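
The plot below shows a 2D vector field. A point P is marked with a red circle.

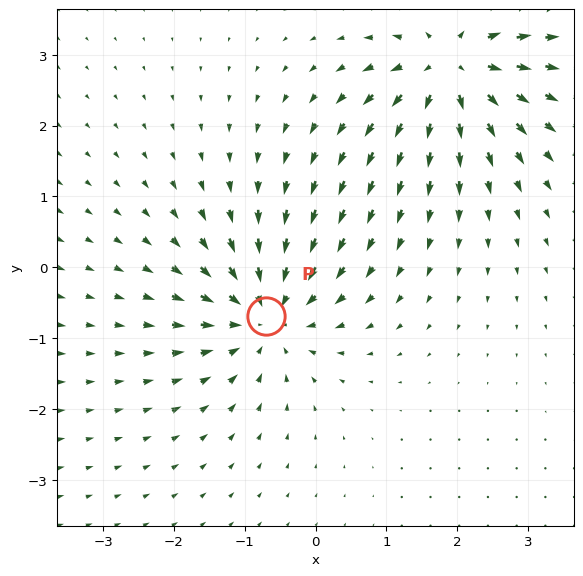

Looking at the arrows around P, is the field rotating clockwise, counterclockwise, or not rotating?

Near P at (-0.7, -0.7) the arrows show no circulation. The curl there is ≈0.

not rotating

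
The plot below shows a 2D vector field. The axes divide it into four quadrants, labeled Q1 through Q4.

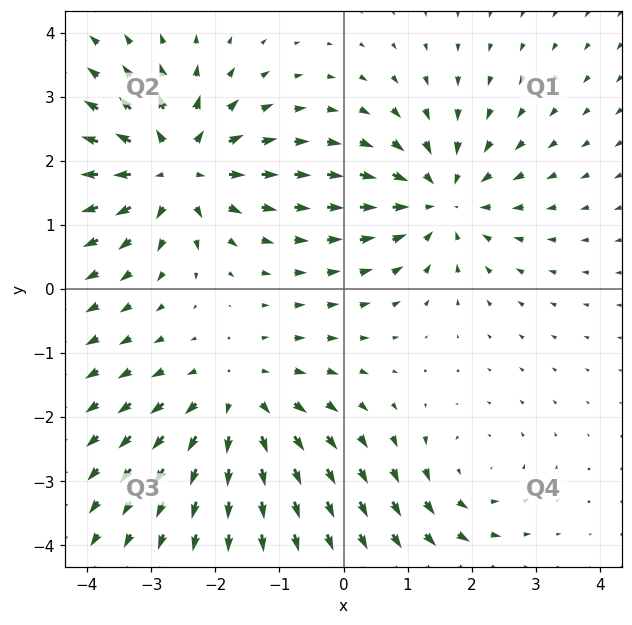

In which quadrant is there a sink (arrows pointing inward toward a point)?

Q1

The sink sits at approximately (1.5, 1.4), which lies in quadrant Q1. The divergence there is about -5, negative as expected for a sink.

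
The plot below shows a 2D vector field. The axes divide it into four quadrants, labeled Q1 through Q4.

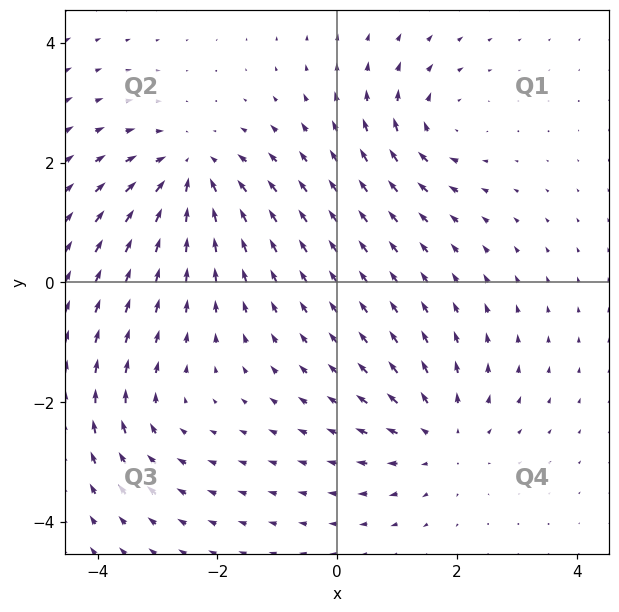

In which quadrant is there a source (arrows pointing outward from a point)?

Q4

The source sits at approximately (1.7, -2.6), which lies in quadrant Q4. The divergence there is about +4, positive as expected for a source.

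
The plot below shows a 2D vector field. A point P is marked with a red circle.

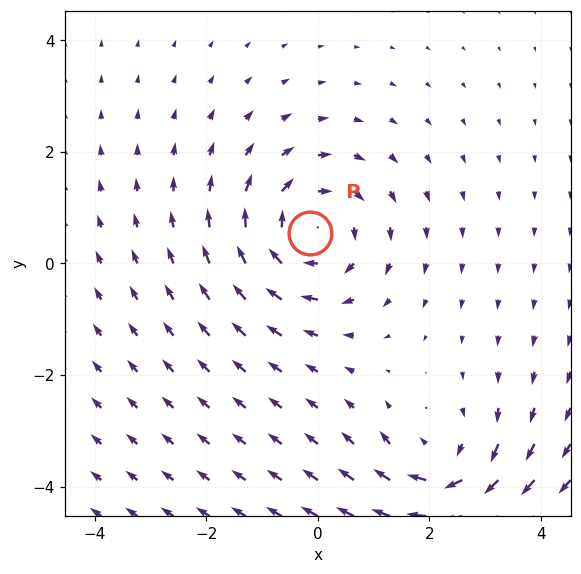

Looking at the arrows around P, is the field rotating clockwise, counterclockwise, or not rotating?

Near P at (-0.1, 0.5) the arrows circulate clockwise. The curl (z-component) there is about -4; negative curl means clockwise rotation.

clockwise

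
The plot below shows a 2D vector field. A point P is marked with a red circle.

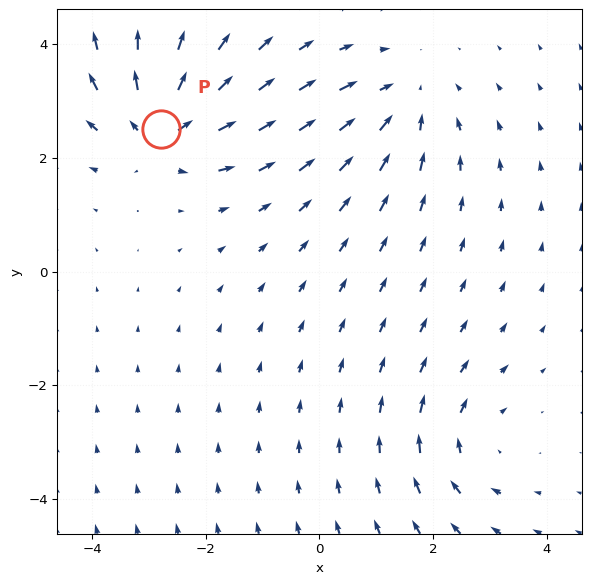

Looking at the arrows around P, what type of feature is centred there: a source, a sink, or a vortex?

source

At P (-2.8, 2.5) the arrows spread outward. Divergence about +5, curl ≈0 — positive divergence with near-zero curl is a source.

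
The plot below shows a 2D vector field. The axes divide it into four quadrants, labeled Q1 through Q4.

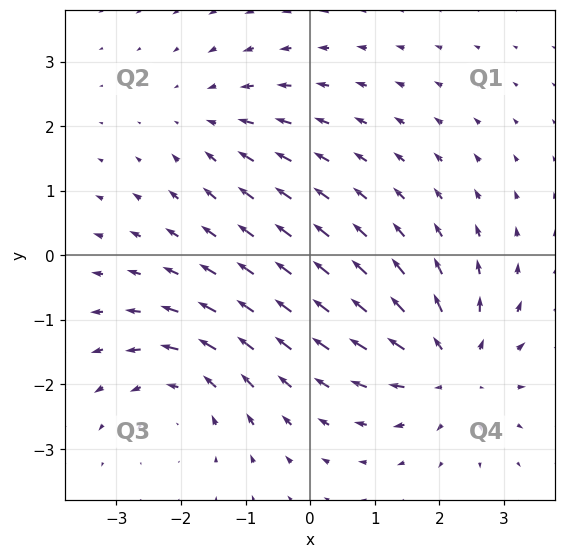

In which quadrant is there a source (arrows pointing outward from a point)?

The source sits at approximately (2.2, -1.7), which lies in quadrant Q4. The divergence there is about +5, positive as expected for a source.

Q4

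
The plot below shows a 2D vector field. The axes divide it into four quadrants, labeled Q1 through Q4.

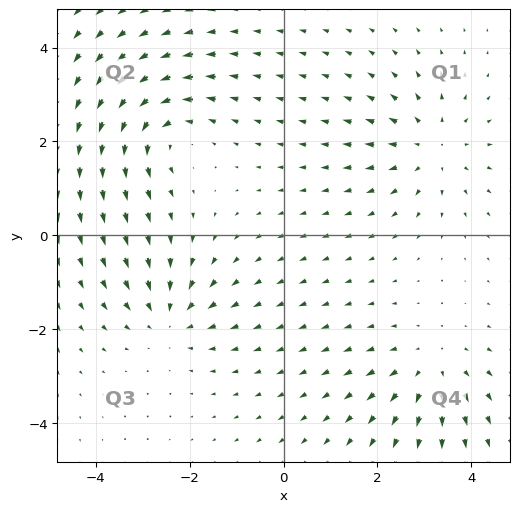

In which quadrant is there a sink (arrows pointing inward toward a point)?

The sink sits at approximately (-2.4, -1.8), which lies in quadrant Q3. The divergence there is about -4, negative as expected for a sink.

Q3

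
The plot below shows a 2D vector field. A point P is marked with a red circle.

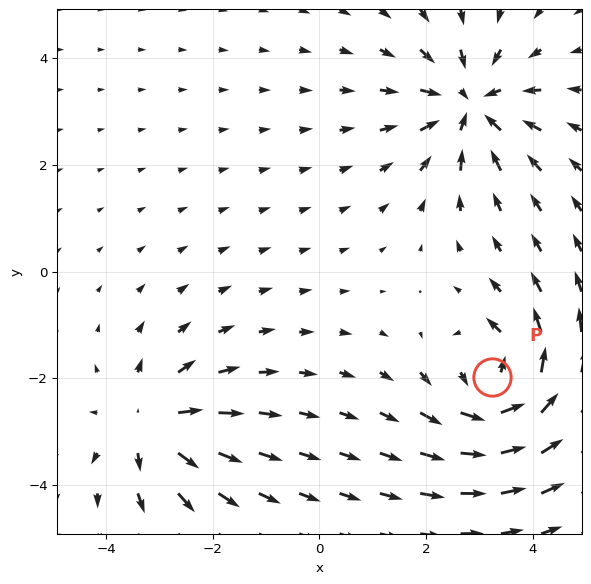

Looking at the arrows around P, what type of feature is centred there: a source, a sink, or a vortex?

vortex

At P (3.2, -2.0) the arrows circulate counterclockwise. Divergence ≈0, curl about +4 — near-zero divergence with nonzero curl is a vortex.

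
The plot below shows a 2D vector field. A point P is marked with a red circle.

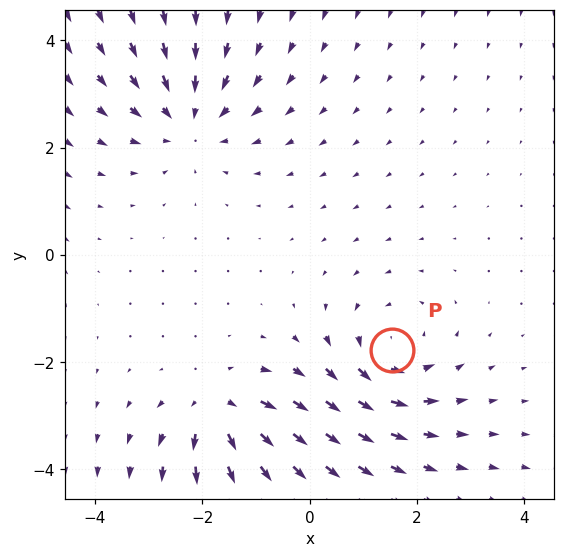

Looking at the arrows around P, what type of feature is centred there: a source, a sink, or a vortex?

vortex

At P (1.5, -1.8) the arrows circulate counterclockwise. Divergence ≈0, curl about +3 — near-zero divergence with nonzero curl is a vortex.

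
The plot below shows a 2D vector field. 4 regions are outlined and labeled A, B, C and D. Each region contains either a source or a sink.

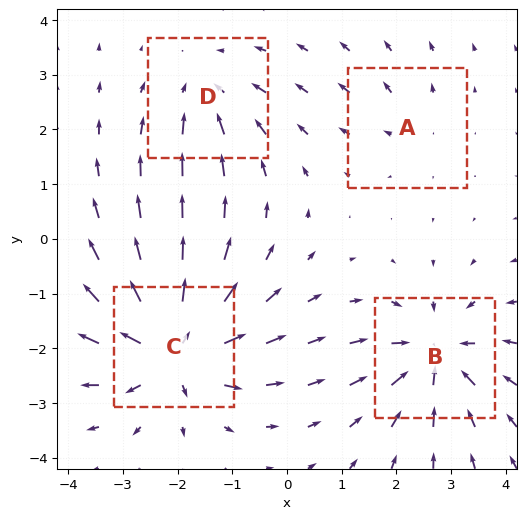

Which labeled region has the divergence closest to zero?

Divergence at each region's feature centre — A: about +2, B: about -6, C: about +8, D: about -4. Region A is closest to zero.

A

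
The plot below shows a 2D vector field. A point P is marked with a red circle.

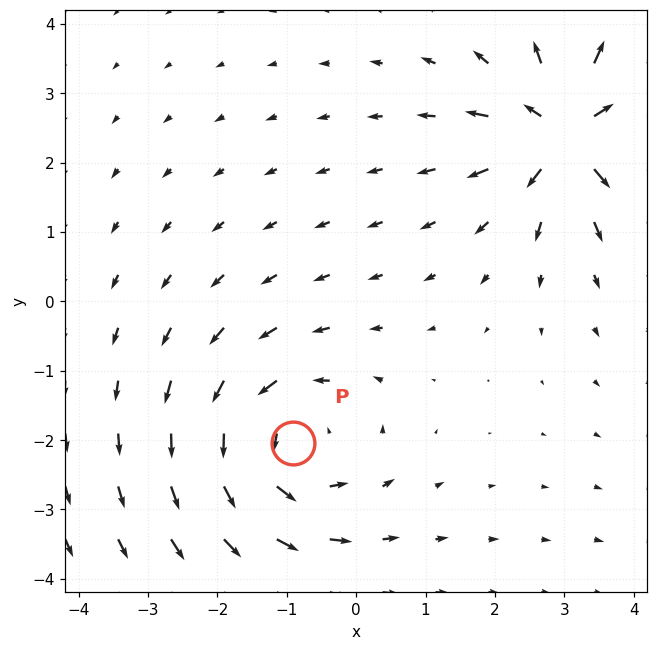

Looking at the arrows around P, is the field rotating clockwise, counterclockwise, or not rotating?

Near P at (-0.9, -2.0) the arrows circulate counterclockwise. The curl (z-component) there is about +4; positive curl means counterclockwise rotation.

counterclockwise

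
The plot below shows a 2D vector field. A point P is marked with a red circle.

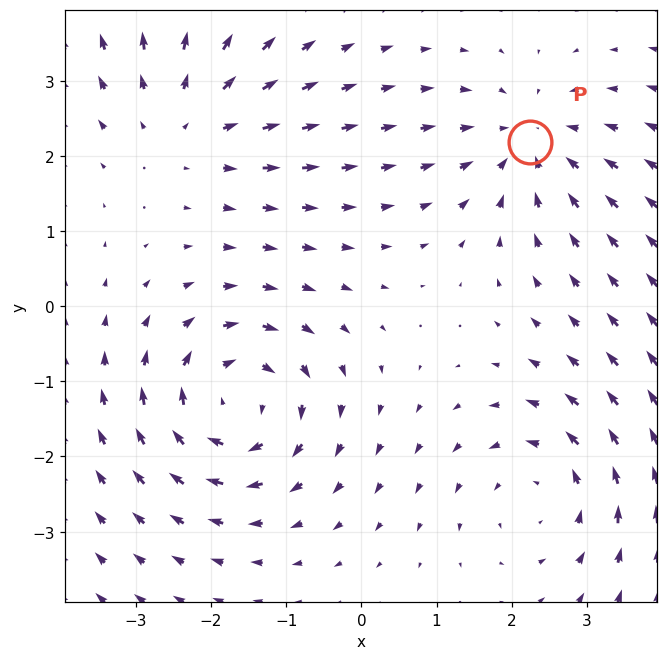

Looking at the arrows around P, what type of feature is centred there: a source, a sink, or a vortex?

At P (2.2, 2.2) the arrows converge inward. Divergence about -3, curl ≈0 — negative divergence with near-zero curl is a sink.

sink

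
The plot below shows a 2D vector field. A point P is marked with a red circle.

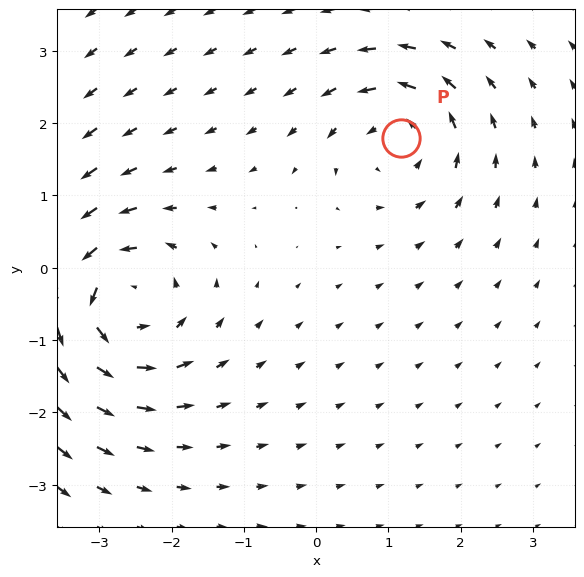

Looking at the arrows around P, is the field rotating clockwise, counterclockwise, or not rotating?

Near P at (1.2, 1.8) the arrows circulate counterclockwise. The curl (z-component) there is about +4; positive curl means counterclockwise rotation.

counterclockwise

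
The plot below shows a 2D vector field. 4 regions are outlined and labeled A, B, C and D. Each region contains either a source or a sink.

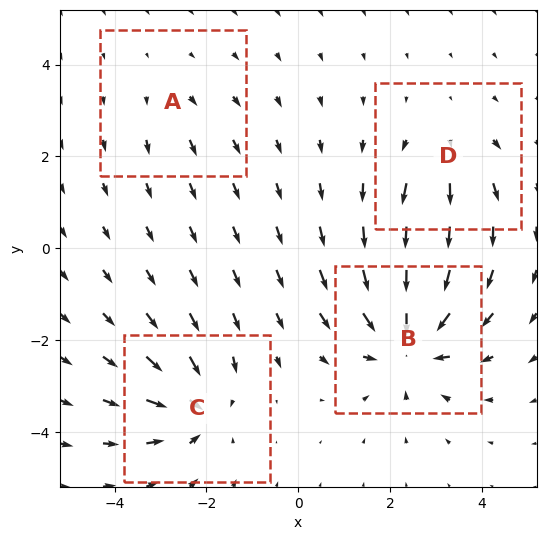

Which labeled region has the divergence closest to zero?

A

Divergence at each region's feature centre — A: about +2, B: about -7, C: about -5, D: about +3. Region A is closest to zero.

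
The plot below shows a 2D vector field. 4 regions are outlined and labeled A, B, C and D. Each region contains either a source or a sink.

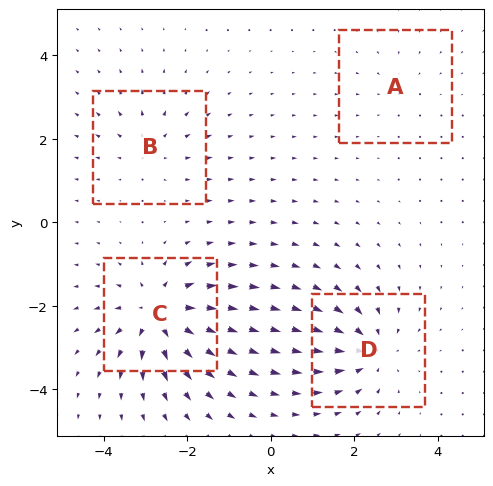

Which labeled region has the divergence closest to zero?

Divergence at each region's feature centre — A: about -2, B: about +4, C: about +8, D: about -6. Region A is closest to zero.

A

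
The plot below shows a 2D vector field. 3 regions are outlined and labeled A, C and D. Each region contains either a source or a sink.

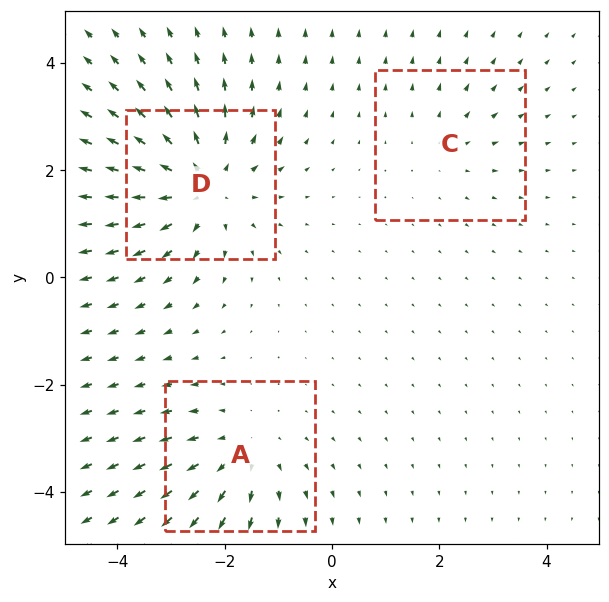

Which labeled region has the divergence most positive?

D

Divergence at each region's feature centre — A: about +3, C: about +2, D: about +4. Region D is most positive.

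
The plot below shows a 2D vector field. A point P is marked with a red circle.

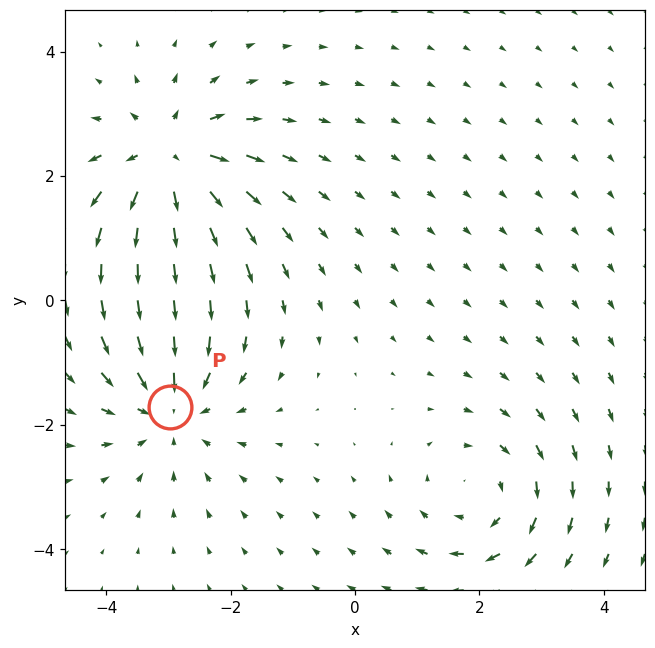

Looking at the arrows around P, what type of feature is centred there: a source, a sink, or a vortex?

At P (-3.0, -1.7) the arrows converge inward. Divergence about -4, curl ≈0 — negative divergence with near-zero curl is a sink.

sink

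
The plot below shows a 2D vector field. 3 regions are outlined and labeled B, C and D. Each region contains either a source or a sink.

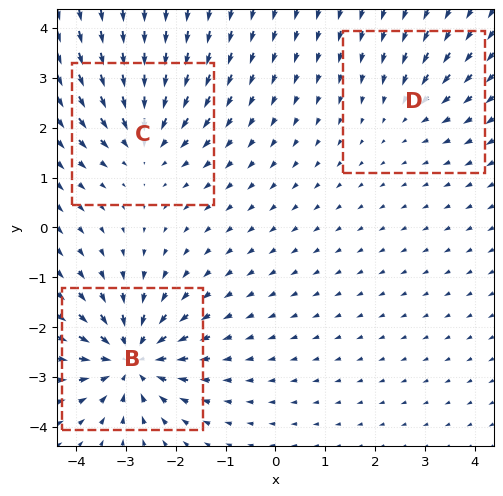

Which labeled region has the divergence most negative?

Divergence at each region's feature centre — B: about -6, C: about -4, D: about -2. Region B is most negative.

B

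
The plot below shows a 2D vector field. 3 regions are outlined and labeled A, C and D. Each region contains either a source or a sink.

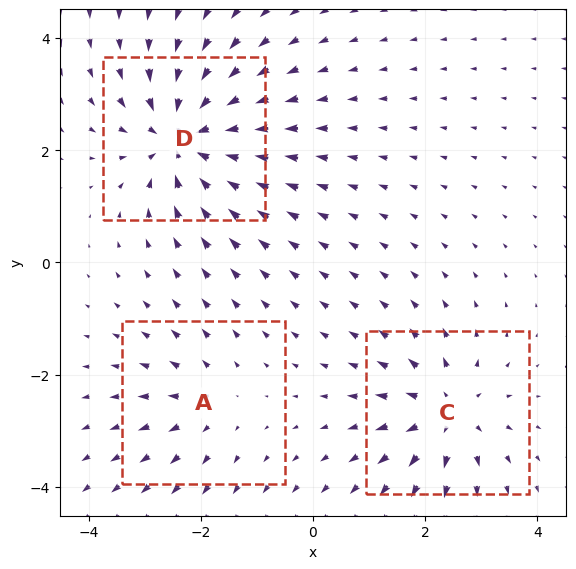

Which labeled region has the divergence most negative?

Divergence at each region's feature centre — A: about +2, C: about +4, D: about -5. Region D is most negative.

D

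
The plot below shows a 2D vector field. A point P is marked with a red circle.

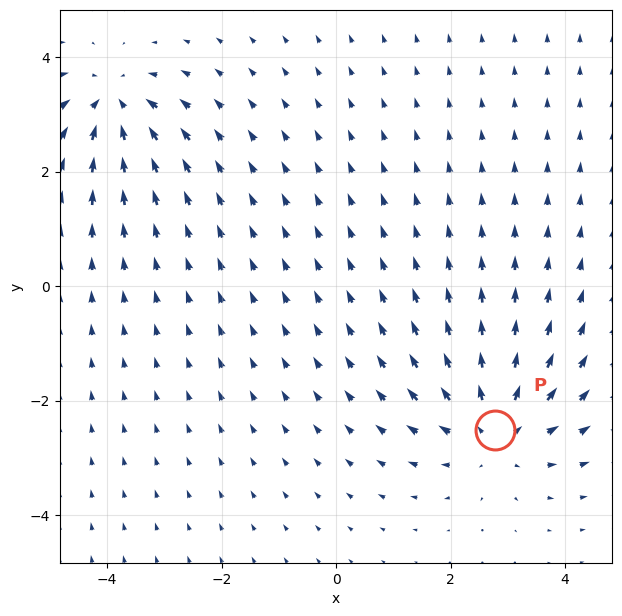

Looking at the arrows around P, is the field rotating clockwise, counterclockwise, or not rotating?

Near P at (2.8, -2.5) the arrows show no circulation. The curl there is ≈0.

not rotating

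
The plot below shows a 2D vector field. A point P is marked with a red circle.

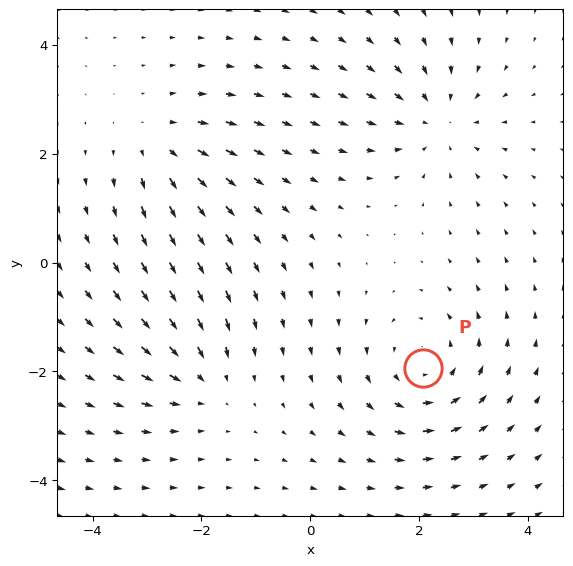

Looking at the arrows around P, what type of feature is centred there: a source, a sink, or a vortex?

At P (2.1, -1.9) the arrows circulate counterclockwise. Divergence ≈0, curl about +3 — near-zero divergence with nonzero curl is a vortex.

vortex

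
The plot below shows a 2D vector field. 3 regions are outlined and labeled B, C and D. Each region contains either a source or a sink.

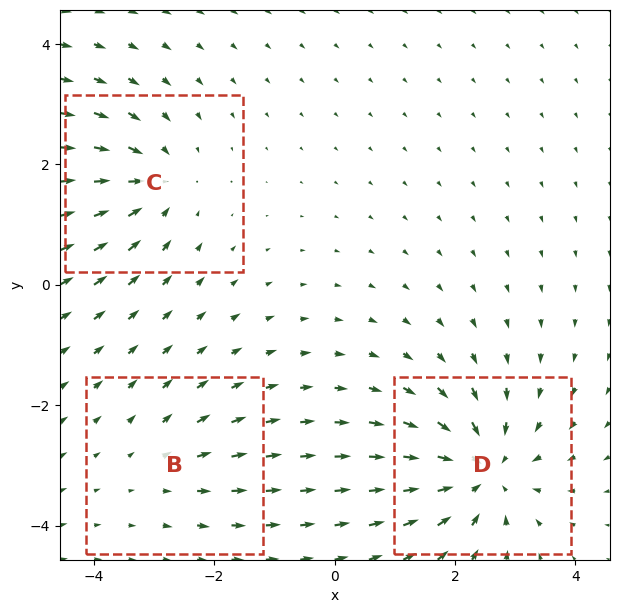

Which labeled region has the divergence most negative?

Divergence at each region's feature centre — B: about +2, C: about -3, D: about -5. Region D is most negative.

D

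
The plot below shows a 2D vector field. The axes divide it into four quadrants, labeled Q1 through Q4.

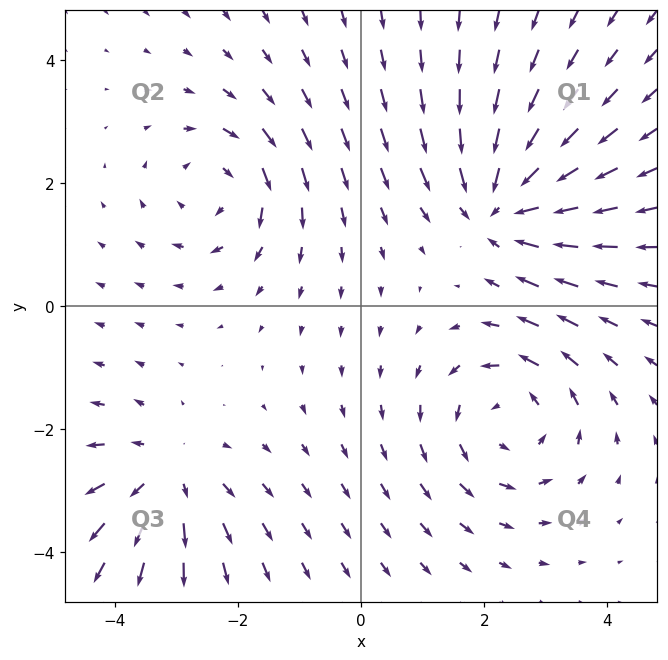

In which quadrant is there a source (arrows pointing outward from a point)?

Q3

The source sits at approximately (-3.2, -2.7), which lies in quadrant Q3. The divergence there is about +3, positive as expected for a source.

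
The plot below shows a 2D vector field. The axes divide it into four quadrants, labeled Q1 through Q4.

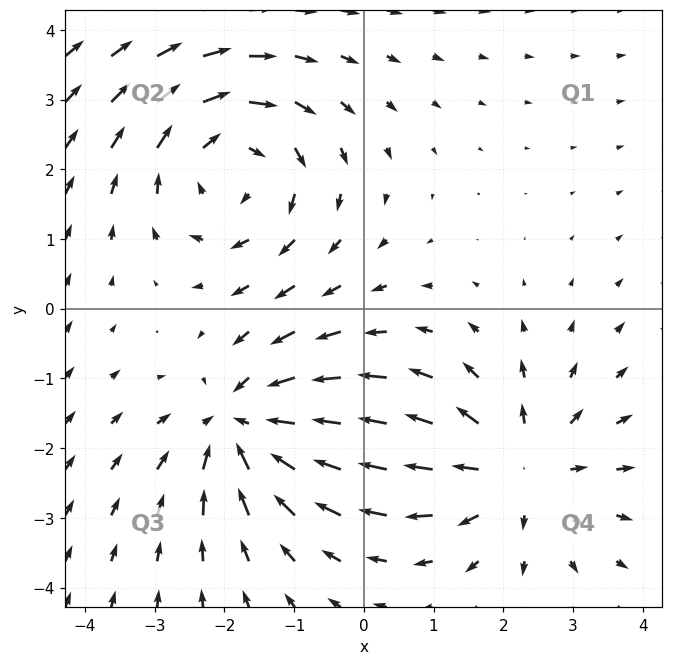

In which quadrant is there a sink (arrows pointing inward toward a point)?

The sink sits at approximately (-1.7, -1.7), which lies in quadrant Q3. The divergence there is about -4, negative as expected for a sink.

Q3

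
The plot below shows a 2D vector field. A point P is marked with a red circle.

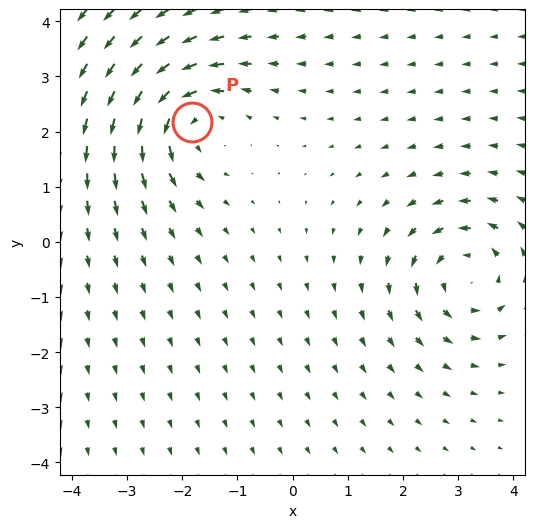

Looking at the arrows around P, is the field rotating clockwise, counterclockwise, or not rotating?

counterclockwise

Near P at (-1.8, 2.2) the arrows circulate counterclockwise. The curl (z-component) there is about +4; positive curl means counterclockwise rotation.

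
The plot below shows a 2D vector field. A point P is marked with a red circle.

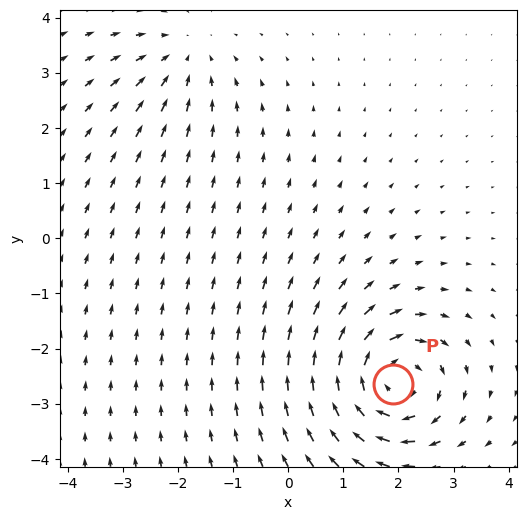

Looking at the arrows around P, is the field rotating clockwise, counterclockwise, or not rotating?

Near P at (1.9, -2.6) the arrows circulate clockwise. The curl (z-component) there is about -6; negative curl means clockwise rotation.

clockwise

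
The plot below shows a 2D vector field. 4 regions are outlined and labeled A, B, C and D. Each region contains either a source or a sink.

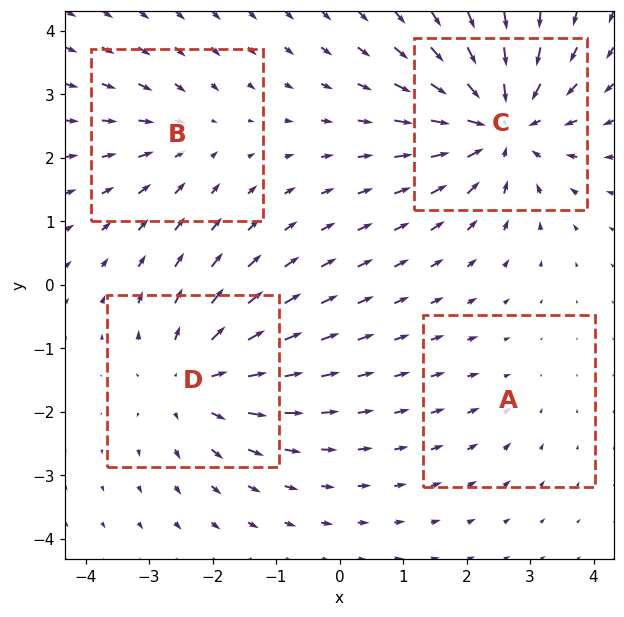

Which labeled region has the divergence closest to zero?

A

Divergence at each region's feature centre — A: about -2, B: about -3, C: about -7, D: about +5. Region A is closest to zero.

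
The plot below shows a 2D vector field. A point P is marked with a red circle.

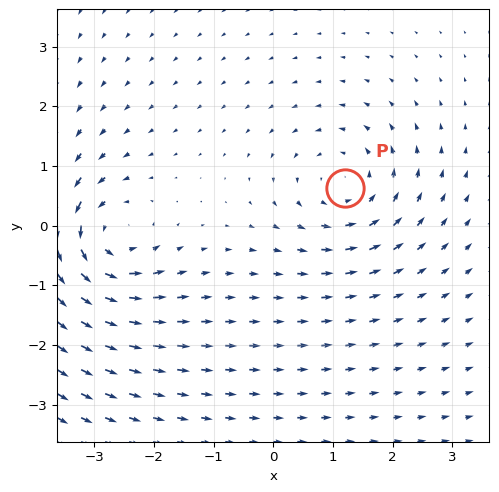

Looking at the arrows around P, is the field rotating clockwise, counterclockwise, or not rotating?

counterclockwise

Near P at (1.2, 0.6) the arrows circulate counterclockwise. The curl (z-component) there is about +3; positive curl means counterclockwise rotation.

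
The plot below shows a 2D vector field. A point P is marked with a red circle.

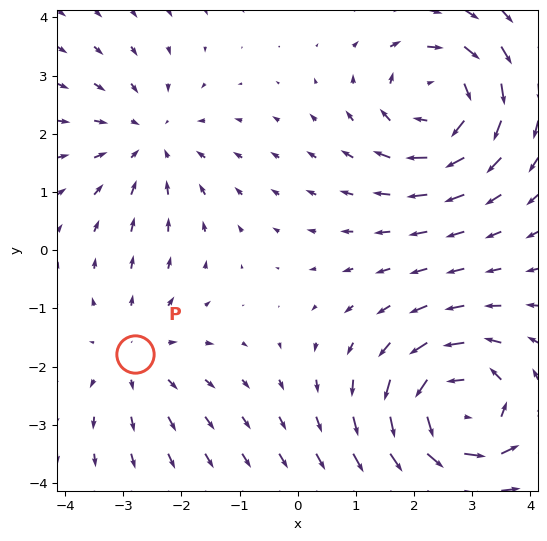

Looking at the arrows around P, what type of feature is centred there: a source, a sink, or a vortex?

source

At P (-2.8, -1.8) the arrows spread outward. Divergence about +2, curl ≈0 — positive divergence with near-zero curl is a source.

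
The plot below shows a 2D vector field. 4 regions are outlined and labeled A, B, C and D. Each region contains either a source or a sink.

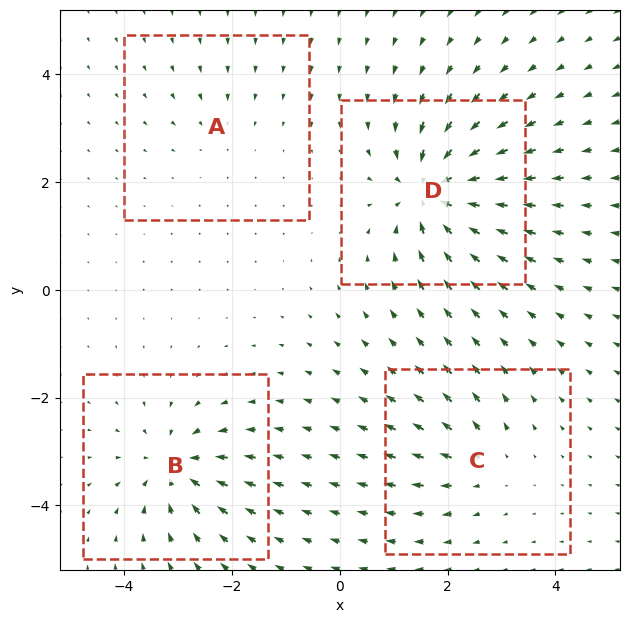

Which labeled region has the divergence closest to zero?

A

Divergence at each region's feature centre — A: about -3, B: about -7, C: about +4, D: about -9. Region A is closest to zero.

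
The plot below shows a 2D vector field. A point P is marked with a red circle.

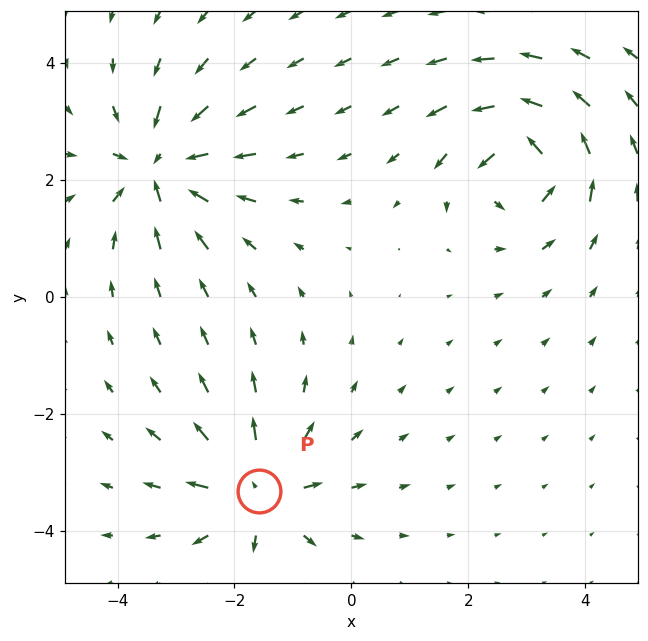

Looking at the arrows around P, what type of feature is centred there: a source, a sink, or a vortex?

At P (-1.6, -3.3) the arrows spread outward. Divergence about +5, curl ≈0 — positive divergence with near-zero curl is a source.

source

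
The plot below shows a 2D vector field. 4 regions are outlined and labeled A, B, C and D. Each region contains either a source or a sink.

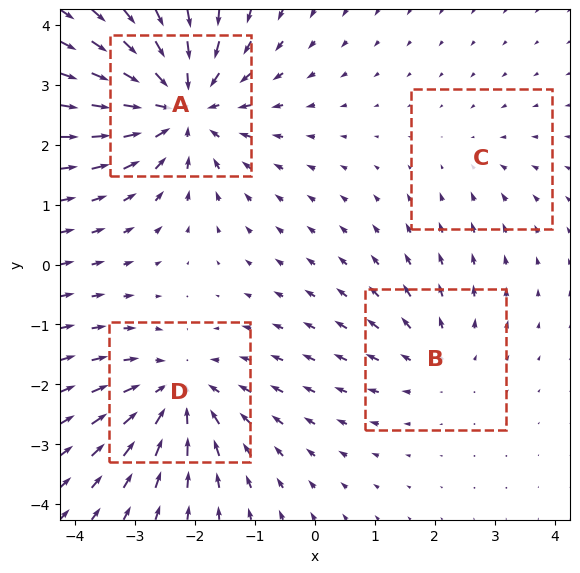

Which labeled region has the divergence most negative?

Divergence at each region's feature centre — A: about -7, B: about +3, C: about -2, D: about -5. Region A is most negative.

A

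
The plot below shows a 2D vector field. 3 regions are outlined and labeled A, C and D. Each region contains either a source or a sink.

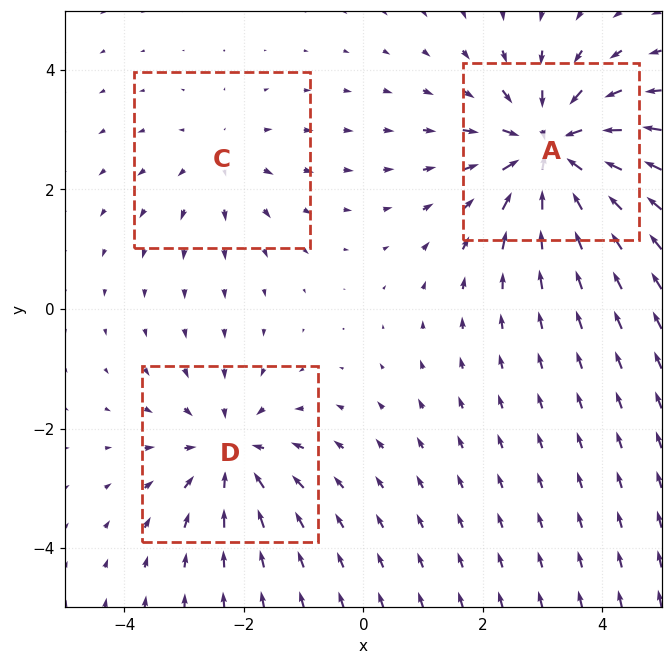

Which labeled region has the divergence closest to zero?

C

Divergence at each region's feature centre — A: about -5, C: about +2, D: about -3. Region C is closest to zero.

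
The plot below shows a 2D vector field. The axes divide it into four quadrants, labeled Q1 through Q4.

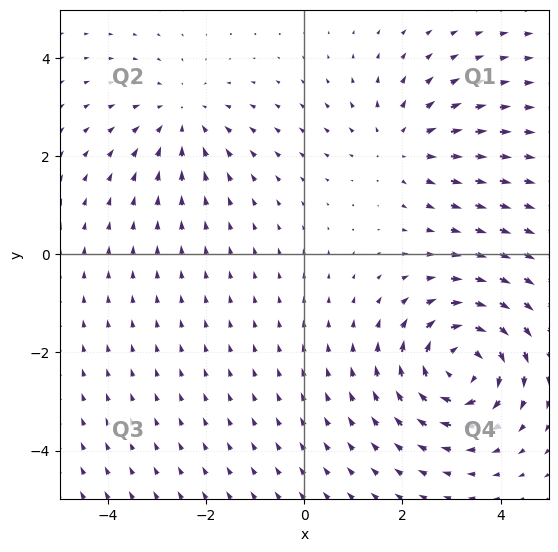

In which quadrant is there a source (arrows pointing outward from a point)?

The source sits at approximately (2.0, 2.2), which lies in quadrant Q1. The divergence there is about +3, positive as expected for a source.

Q1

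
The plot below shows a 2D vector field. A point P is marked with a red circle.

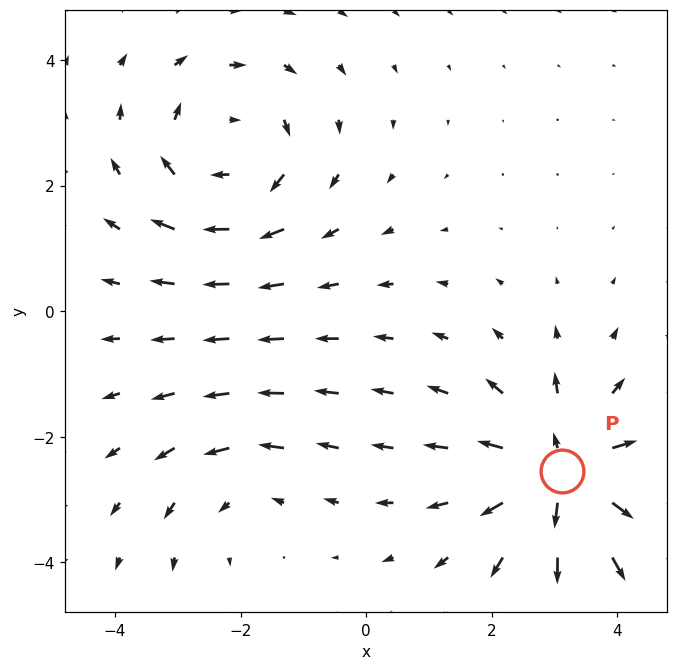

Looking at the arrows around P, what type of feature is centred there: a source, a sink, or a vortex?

source

At P (3.1, -2.5) the arrows spread outward. Divergence about +6, curl ≈0 — positive divergence with near-zero curl is a source.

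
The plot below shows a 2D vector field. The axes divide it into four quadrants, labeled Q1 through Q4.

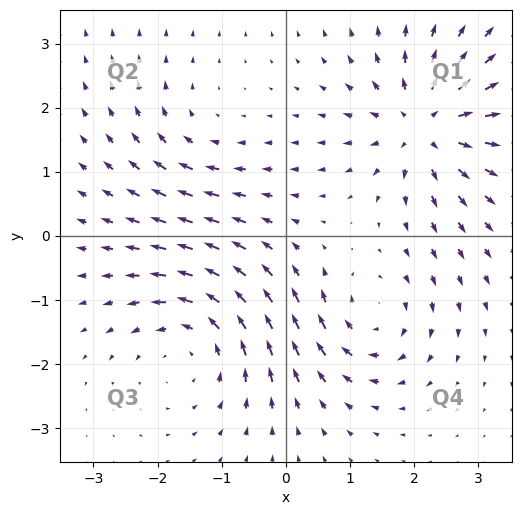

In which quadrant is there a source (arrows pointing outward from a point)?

Q1

The source sits at approximately (2.2, 1.7), which lies in quadrant Q1. The divergence there is about +6, positive as expected for a source.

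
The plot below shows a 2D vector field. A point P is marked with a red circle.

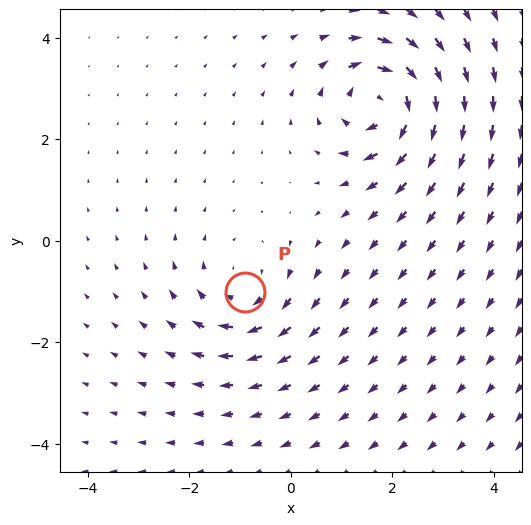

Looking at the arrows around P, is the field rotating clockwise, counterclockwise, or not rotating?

clockwise

Near P at (-0.9, -1.0) the arrows circulate clockwise. The curl (z-component) there is about -3; negative curl means clockwise rotation.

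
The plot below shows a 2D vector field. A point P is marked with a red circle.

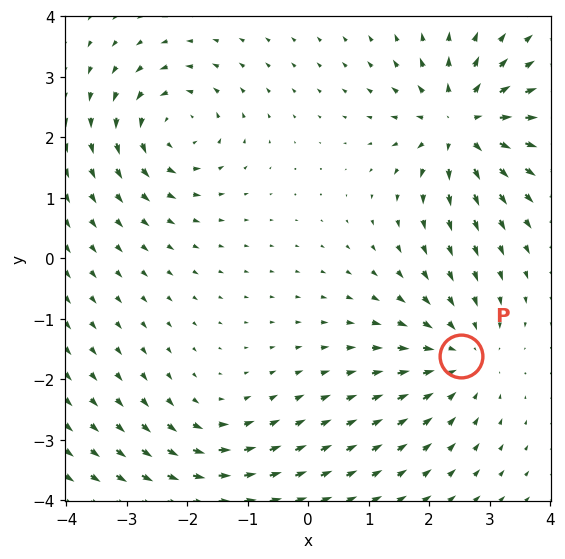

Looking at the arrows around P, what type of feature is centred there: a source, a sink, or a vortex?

sink

At P (2.5, -1.6) the arrows converge inward. Divergence about -3, curl ≈0 — negative divergence with near-zero curl is a sink.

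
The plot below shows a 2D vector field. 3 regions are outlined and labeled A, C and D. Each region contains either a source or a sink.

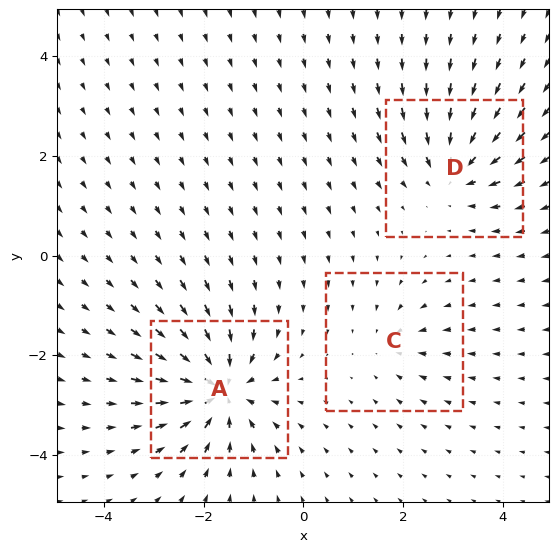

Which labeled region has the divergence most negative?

A

Divergence at each region's feature centre — A: about -6, C: about -2, D: about -4. Region A is most negative.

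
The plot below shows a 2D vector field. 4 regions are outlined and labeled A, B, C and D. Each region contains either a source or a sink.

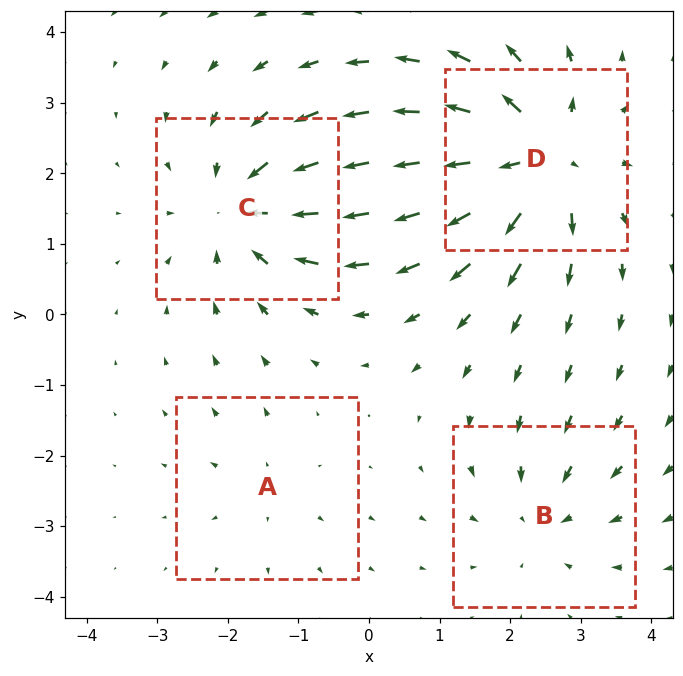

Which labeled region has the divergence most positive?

Divergence at each region's feature centre — A: about +2, B: about -4, C: about -6, D: about +7. Region D is most positive.

D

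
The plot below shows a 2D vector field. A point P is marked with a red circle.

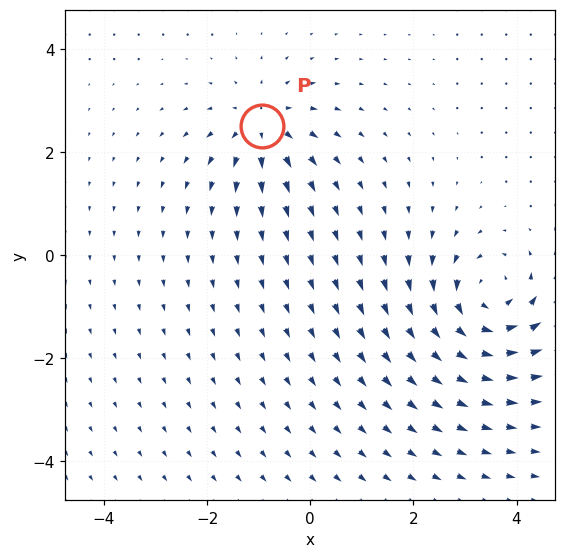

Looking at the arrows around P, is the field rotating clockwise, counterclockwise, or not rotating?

not rotating

Near P at (-0.9, 2.5) the arrows show no circulation. The curl there is ≈0.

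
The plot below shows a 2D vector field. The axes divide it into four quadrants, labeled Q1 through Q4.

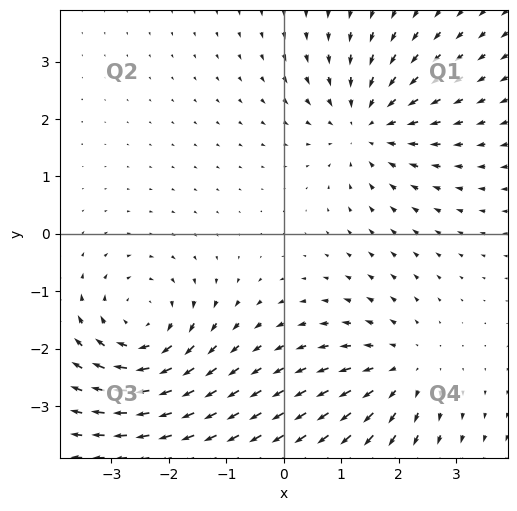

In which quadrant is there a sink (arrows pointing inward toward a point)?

The sink sits at approximately (1.4, 1.9), which lies in quadrant Q1. The divergence there is about -4, negative as expected for a sink.

Q1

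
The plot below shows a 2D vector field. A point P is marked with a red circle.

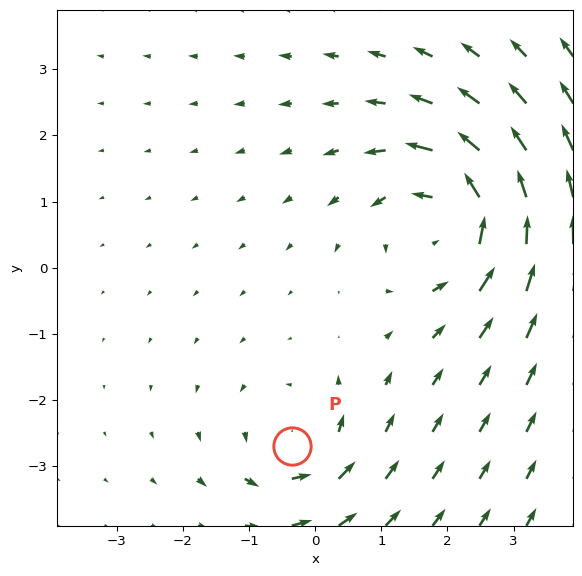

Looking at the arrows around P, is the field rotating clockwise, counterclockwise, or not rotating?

counterclockwise

Near P at (-0.4, -2.7) the arrows circulate counterclockwise. The curl (z-component) there is about +4; positive curl means counterclockwise rotation.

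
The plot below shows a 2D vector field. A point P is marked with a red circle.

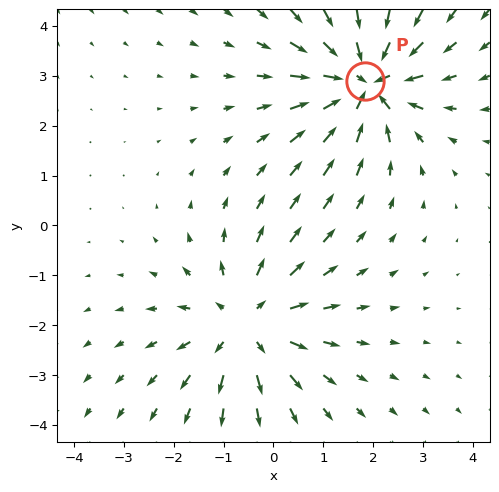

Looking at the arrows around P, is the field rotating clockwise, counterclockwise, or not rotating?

not rotating

Near P at (1.8, 2.9) the arrows show no circulation. The curl there is ≈0.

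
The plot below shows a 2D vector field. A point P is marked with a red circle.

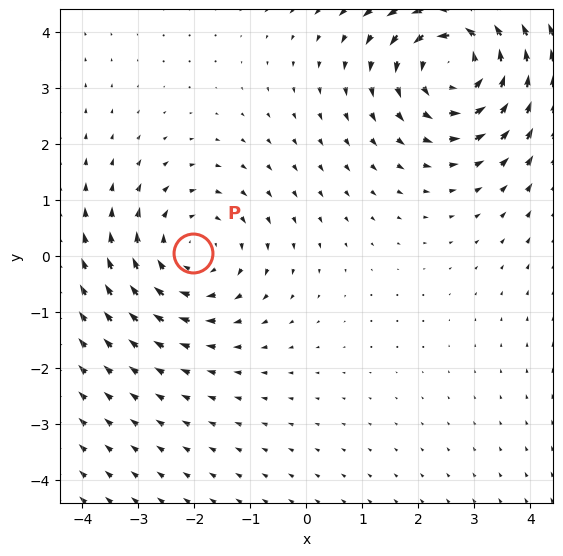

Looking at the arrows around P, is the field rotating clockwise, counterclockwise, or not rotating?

Near P at (-2.0, 0.1) the arrows circulate clockwise. The curl (z-component) there is about -2; negative curl means clockwise rotation.

clockwise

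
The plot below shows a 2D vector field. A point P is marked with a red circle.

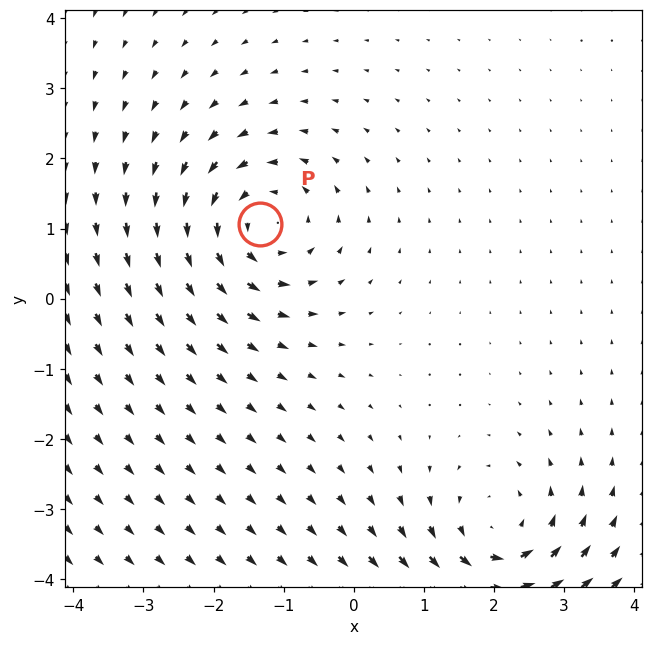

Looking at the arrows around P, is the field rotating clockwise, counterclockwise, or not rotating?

Near P at (-1.3, 1.1) the arrows circulate counterclockwise. The curl (z-component) there is about +5; positive curl means counterclockwise rotation.

counterclockwise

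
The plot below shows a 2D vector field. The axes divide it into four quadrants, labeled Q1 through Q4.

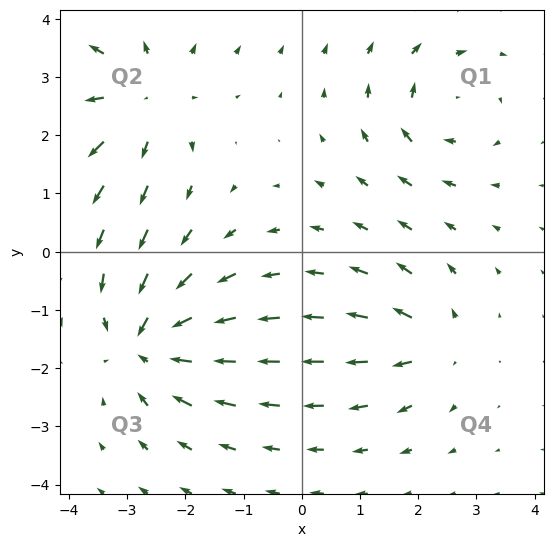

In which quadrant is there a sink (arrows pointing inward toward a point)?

Q3

The sink sits at approximately (-2.6, -1.6), which lies in quadrant Q3. The divergence there is about -5, negative as expected for a sink.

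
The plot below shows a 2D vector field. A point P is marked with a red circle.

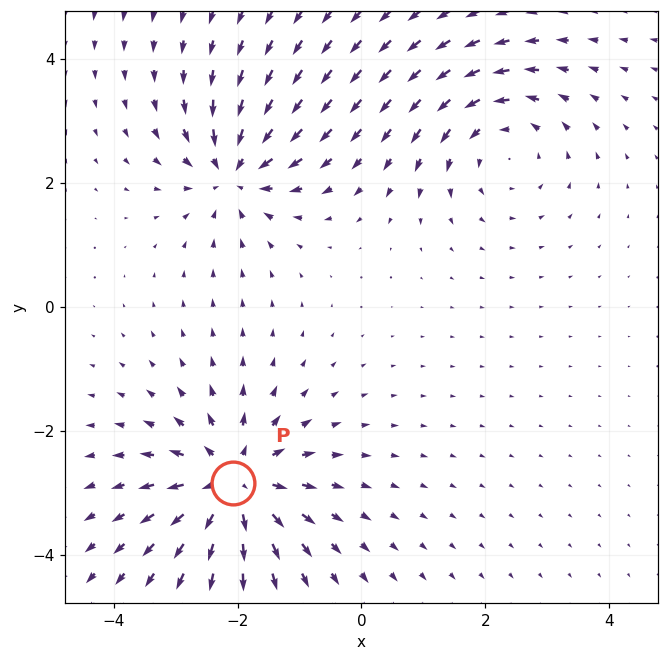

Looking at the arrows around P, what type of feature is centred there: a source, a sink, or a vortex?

source

At P (-2.1, -2.8) the arrows spread outward. Divergence about +5, curl ≈0 — positive divergence with near-zero curl is a source.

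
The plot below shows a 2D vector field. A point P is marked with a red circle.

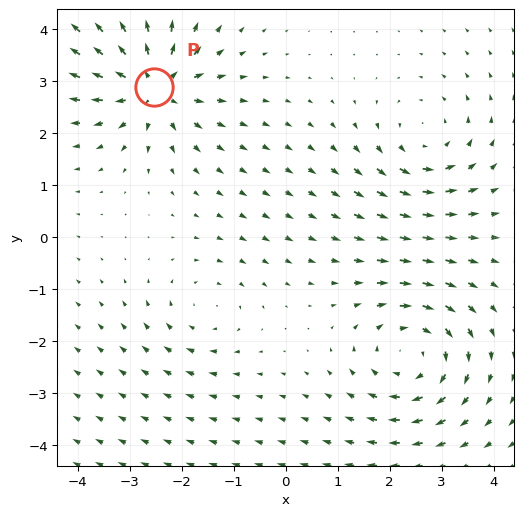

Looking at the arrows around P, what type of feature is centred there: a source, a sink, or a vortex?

source

At P (-2.5, 2.9) the arrows spread outward. Divergence about +6, curl ≈0 — positive divergence with near-zero curl is a source.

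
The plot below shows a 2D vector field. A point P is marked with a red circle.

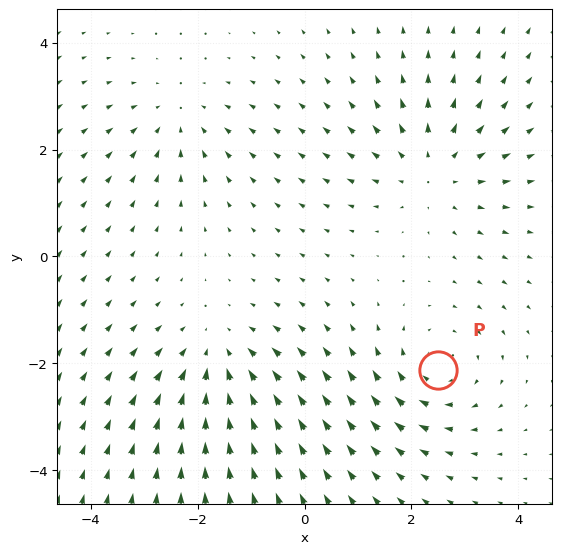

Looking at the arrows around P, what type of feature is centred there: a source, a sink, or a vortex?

At P (2.5, -2.1) the arrows circulate clockwise. Divergence ≈0, curl about -3 — near-zero divergence with nonzero curl is a vortex.

vortex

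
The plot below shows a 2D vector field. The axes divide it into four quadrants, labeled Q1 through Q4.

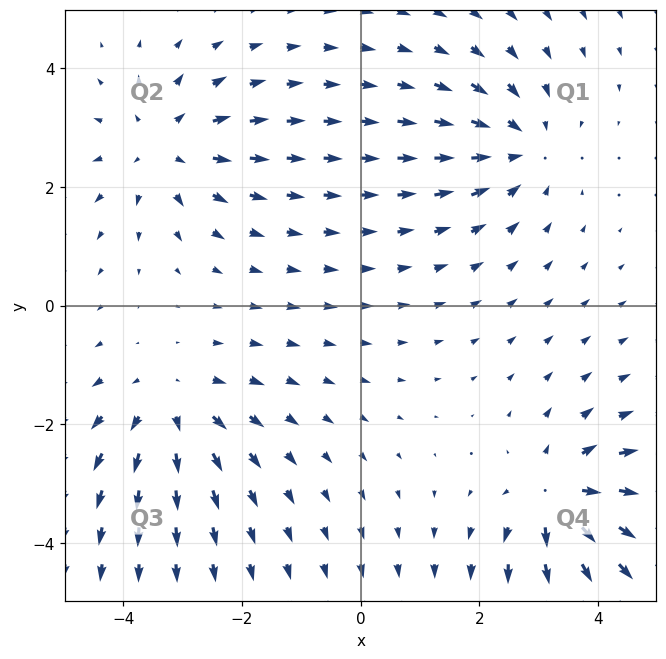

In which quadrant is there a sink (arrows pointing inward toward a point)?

The sink sits at approximately (2.7, 2.7), which lies in quadrant Q1. The divergence there is about -3, negative as expected for a sink.

Q1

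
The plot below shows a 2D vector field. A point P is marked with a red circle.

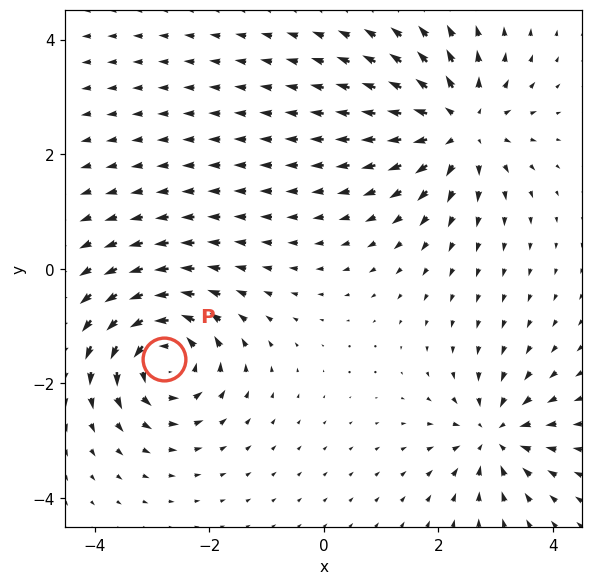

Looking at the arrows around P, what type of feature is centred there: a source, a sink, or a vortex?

vortex

At P (-2.8, -1.6) the arrows circulate counterclockwise. Divergence ≈0, curl about +6 — near-zero divergence with nonzero curl is a vortex.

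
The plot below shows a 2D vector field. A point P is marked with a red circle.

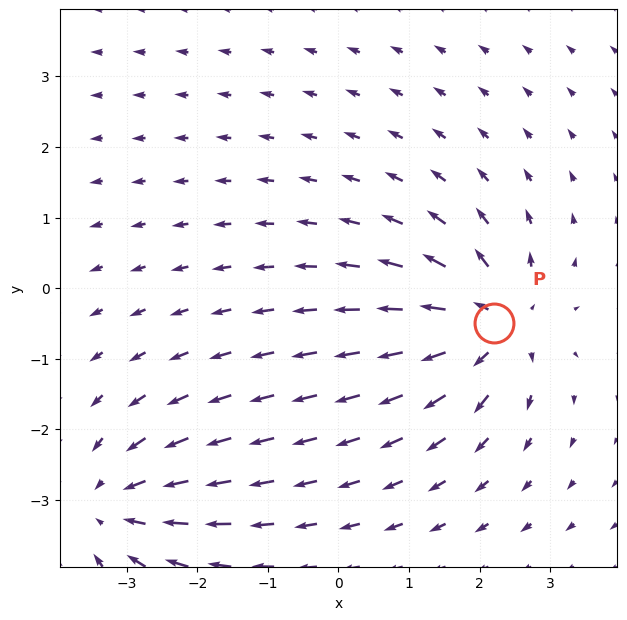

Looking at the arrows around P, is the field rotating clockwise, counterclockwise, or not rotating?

not rotating

Near P at (2.2, -0.5) the arrows show no circulation. The curl there is ≈0.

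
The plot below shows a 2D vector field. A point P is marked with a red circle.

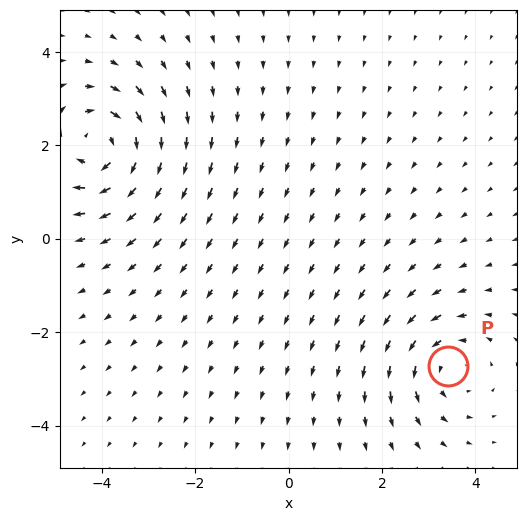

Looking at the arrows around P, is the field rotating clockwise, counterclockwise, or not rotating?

Near P at (3.4, -2.7) the arrows circulate counterclockwise. The curl (z-component) there is about +3; positive curl means counterclockwise rotation.

counterclockwise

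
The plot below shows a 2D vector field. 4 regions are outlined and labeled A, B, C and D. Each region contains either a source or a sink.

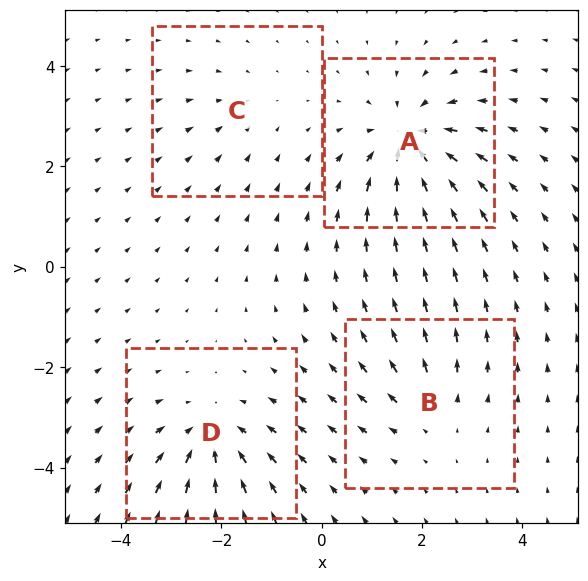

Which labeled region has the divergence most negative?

Divergence at each region's feature centre — A: about -7, B: about +3, C: about -2, D: about -5. Region A is most negative.

A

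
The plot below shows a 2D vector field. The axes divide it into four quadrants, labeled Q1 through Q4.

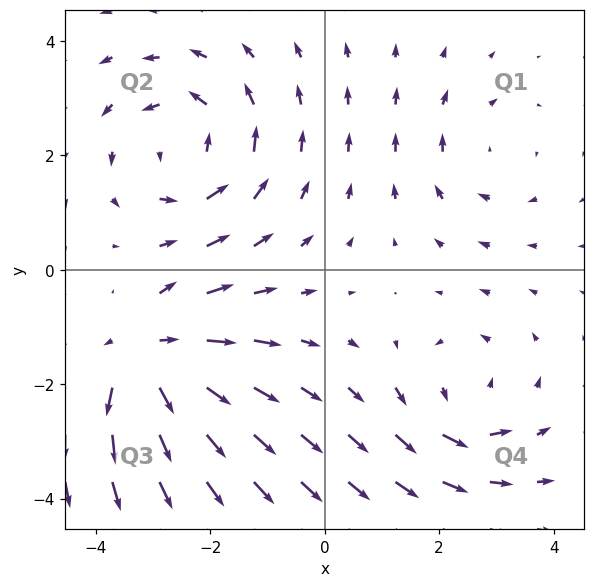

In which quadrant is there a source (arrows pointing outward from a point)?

The source sits at approximately (-3.0, -1.5), which lies in quadrant Q3. The divergence there is about +5, positive as expected for a source.

Q3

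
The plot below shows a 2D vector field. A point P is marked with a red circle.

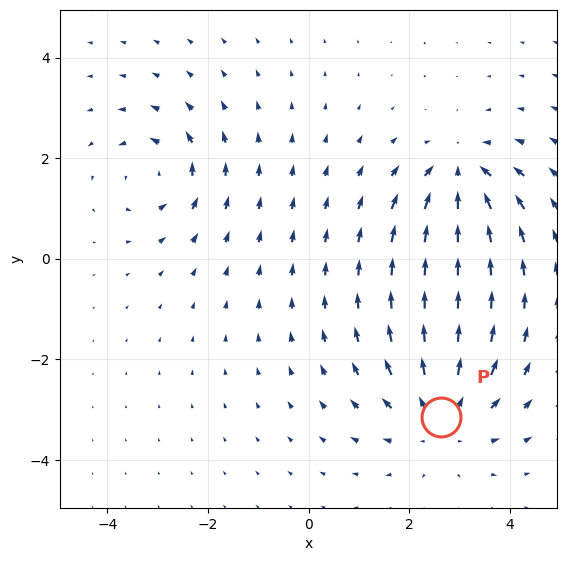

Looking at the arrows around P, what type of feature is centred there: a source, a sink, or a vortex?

source

At P (2.6, -3.2) the arrows spread outward. Divergence about +4, curl ≈0 — positive divergence with near-zero curl is a source.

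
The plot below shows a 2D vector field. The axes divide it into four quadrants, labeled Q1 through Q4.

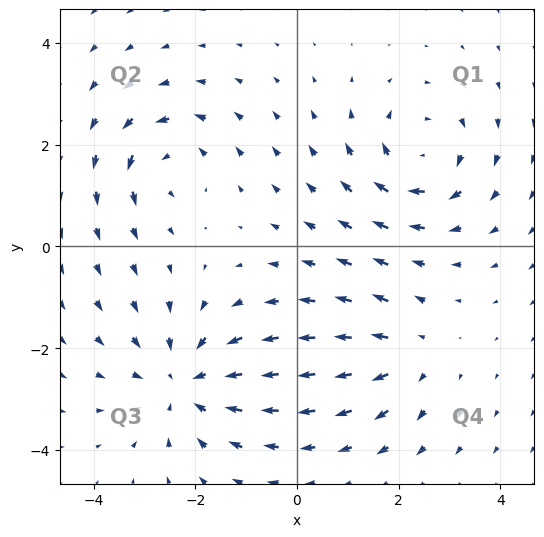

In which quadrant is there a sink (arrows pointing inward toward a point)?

The sink sits at approximately (-2.2, -2.7), which lies in quadrant Q3. The divergence there is about -4, negative as expected for a sink.

Q3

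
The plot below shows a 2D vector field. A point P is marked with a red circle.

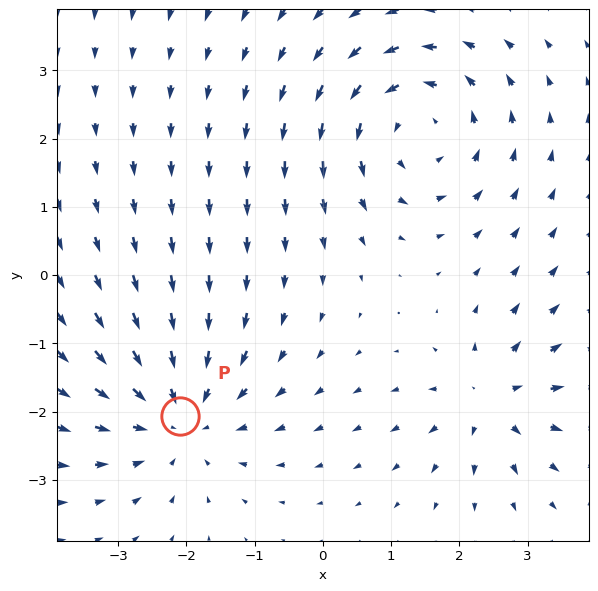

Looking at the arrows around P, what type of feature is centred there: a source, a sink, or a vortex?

sink

At P (-2.1, -2.1) the arrows converge inward. Divergence about -4, curl ≈0 — negative divergence with near-zero curl is a sink.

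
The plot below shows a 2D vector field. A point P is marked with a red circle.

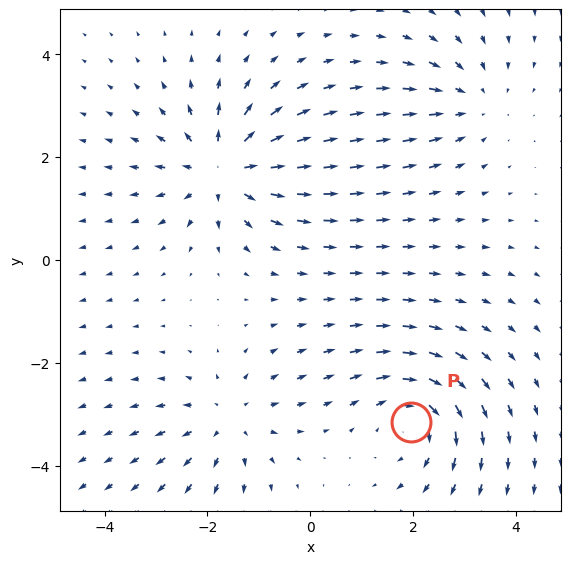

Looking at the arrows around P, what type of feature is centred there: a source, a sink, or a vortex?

At P (2.0, -3.1) the arrows circulate clockwise. Divergence ≈0, curl about -4 — near-zero divergence with nonzero curl is a vortex.

vortex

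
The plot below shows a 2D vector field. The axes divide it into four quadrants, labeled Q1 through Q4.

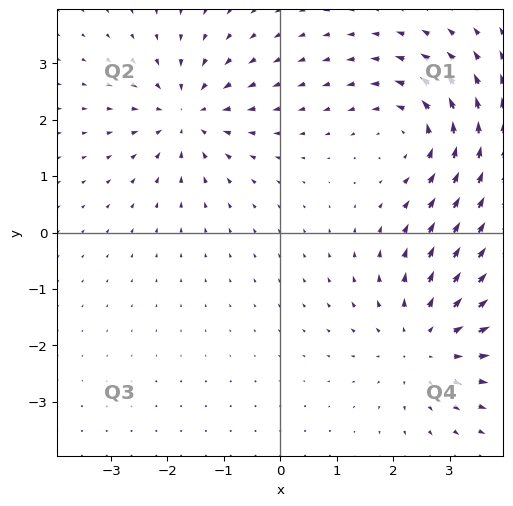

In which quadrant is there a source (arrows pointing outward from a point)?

The source sits at approximately (2.6, -1.9), which lies in quadrant Q4. The divergence there is about +4, positive as expected for a source.

Q4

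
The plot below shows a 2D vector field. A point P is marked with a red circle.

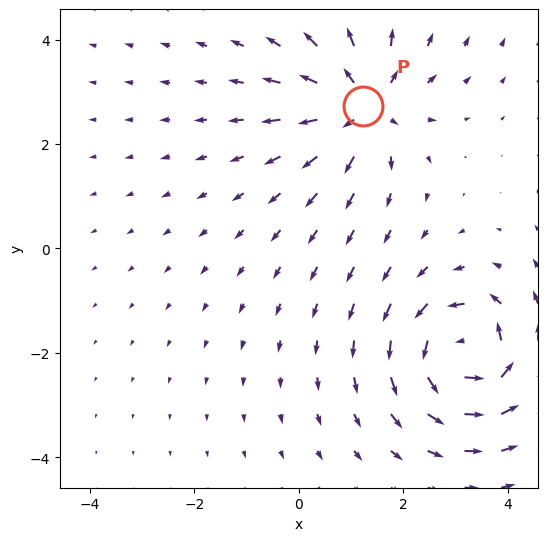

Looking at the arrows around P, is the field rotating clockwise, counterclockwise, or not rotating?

not rotating

Near P at (1.2, 2.7) the arrows show no circulation. The curl there is ≈0.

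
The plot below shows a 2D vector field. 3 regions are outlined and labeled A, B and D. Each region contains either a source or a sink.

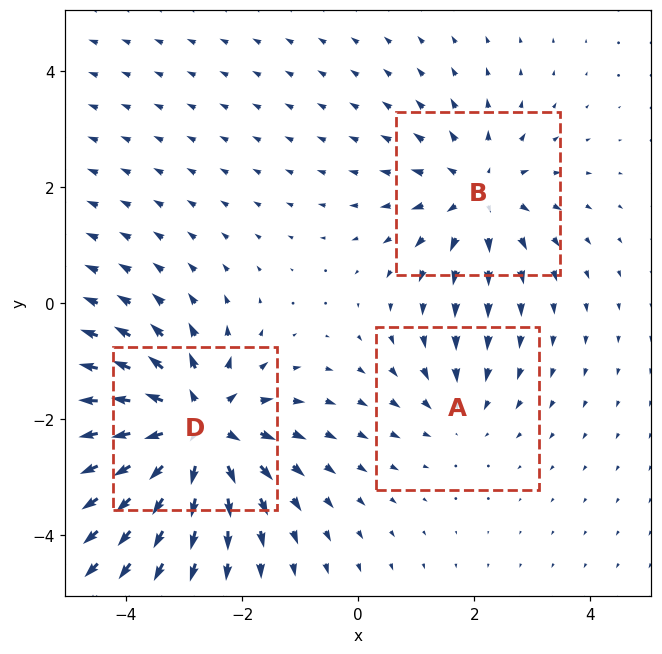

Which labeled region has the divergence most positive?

D

Divergence at each region's feature centre — A: about -2, B: about +3, D: about +5. Region D is most positive.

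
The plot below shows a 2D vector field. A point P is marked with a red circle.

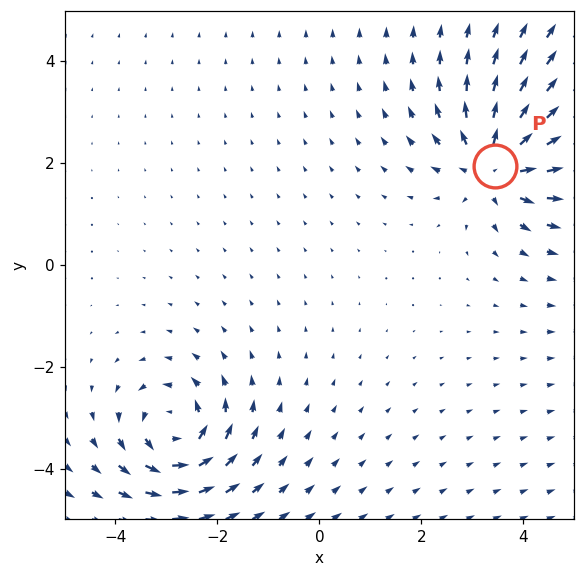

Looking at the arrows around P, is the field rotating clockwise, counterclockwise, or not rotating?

Near P at (3.4, 1.9) the arrows show no circulation. The curl there is ≈0.

not rotating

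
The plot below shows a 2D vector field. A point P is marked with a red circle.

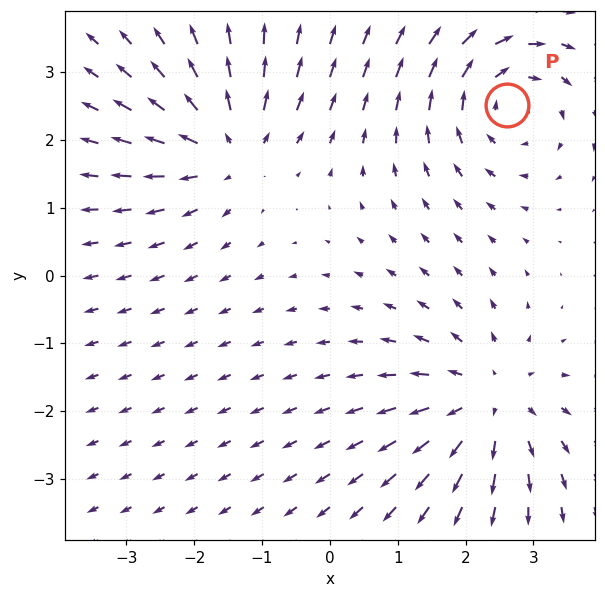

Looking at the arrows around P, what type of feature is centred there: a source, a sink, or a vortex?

At P (2.6, 2.5) the arrows circulate clockwise. Divergence ≈0, curl about -4 — near-zero divergence with nonzero curl is a vortex.

vortex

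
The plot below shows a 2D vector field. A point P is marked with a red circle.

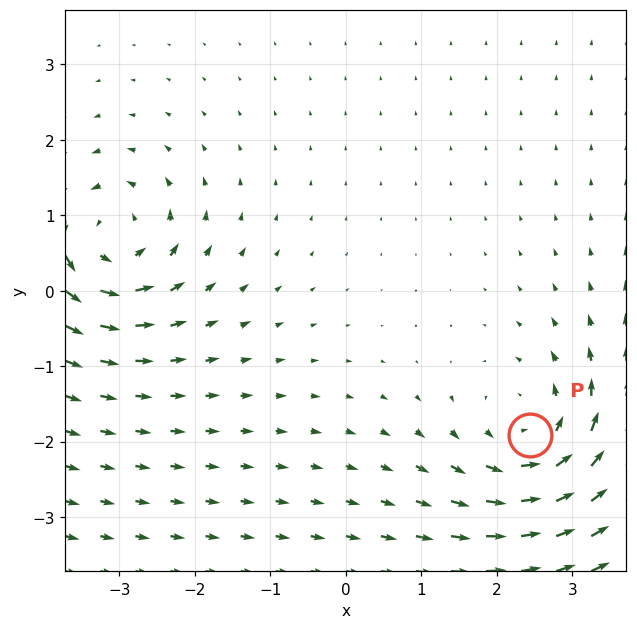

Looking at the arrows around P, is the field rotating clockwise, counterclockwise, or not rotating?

Near P at (2.4, -1.9) the arrows circulate counterclockwise. The curl (z-component) there is about +3; positive curl means counterclockwise rotation.

counterclockwise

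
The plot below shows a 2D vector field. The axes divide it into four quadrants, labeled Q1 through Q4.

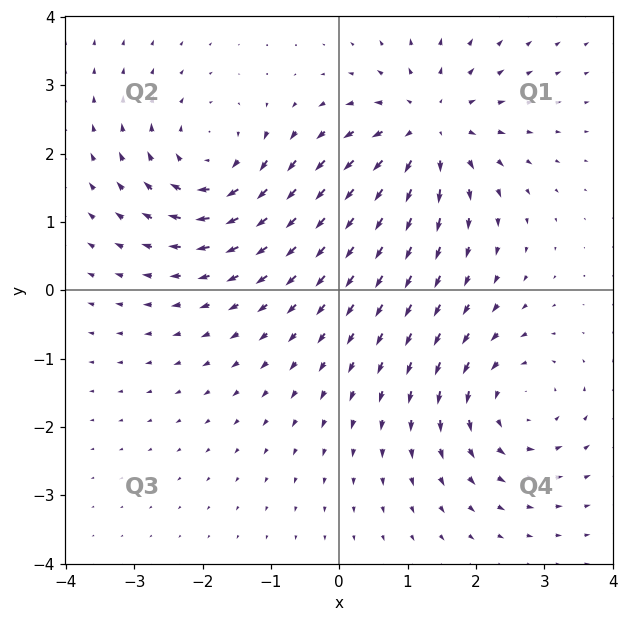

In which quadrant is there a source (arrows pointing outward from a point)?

The source sits at approximately (1.3, 2.4), which lies in quadrant Q1. The divergence there is about +5, positive as expected for a source.

Q1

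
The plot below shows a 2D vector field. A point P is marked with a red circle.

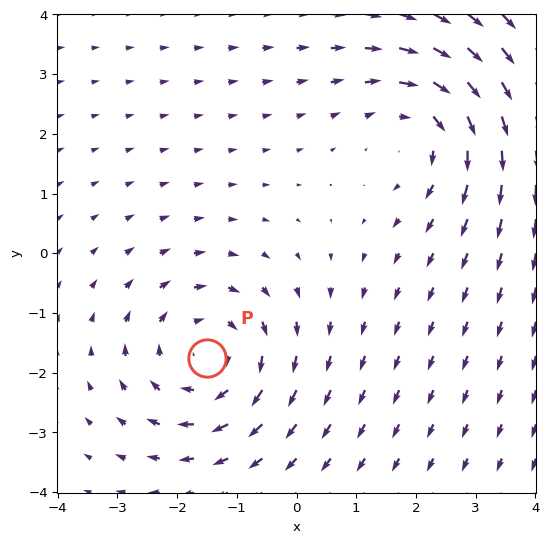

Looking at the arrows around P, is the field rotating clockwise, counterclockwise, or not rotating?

clockwise

Near P at (-1.5, -1.7) the arrows circulate clockwise. The curl (z-component) there is about -3; negative curl means clockwise rotation.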